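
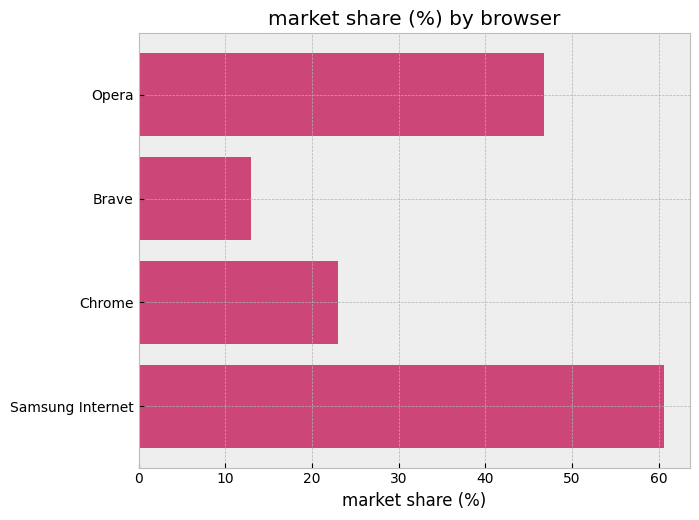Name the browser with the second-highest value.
Opera

Top 3: Samsung Internet ≈ 60, Opera ≈ 50, Chrome ≈ 20.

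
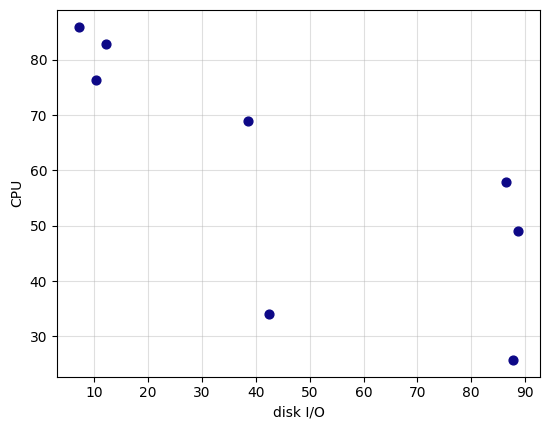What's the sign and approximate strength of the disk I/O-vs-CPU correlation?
Points are negatively correlated; strong (|r| ≈ 0.8).

negative, strong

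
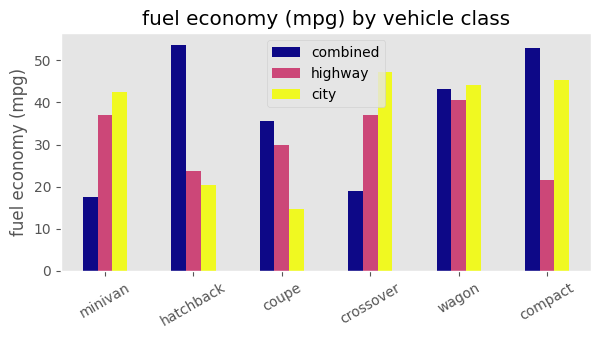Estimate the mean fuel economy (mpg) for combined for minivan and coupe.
(20 + 35) / 2 ≈ 28.

≈ 28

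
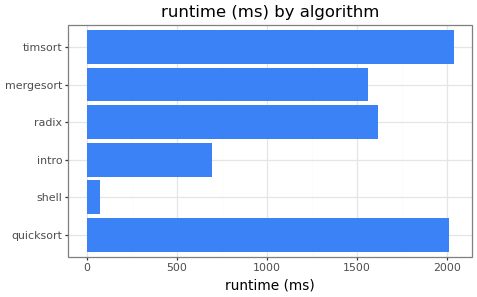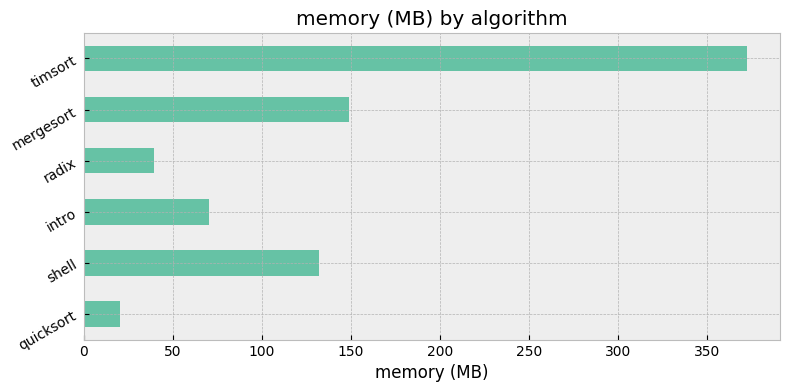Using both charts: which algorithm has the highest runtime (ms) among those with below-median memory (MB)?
quicksort

Chart 2 median memory (MB) ≈ 100; below-median algorithms: quicksort, intro, radix. Among those, quicksort has the highest runtime (ms) (≈ 2000).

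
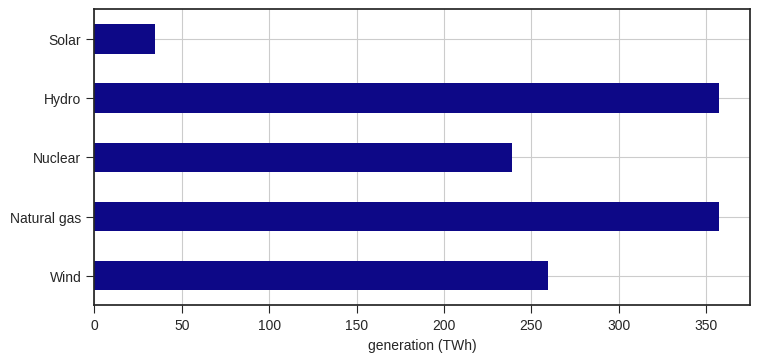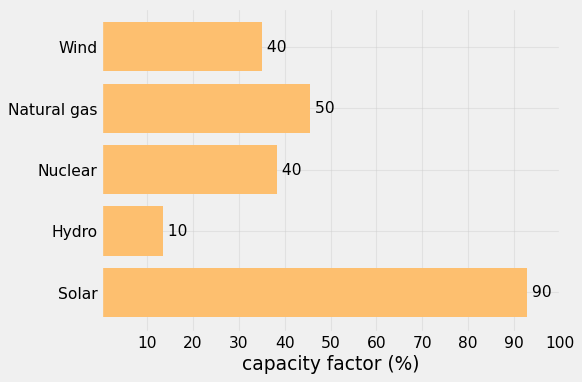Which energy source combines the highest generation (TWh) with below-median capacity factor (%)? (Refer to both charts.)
Hydro

Chart 2 median capacity factor (%) ≈ 40; below-median energy sources: Wind, Hydro. Among those, Hydro has the highest generation (TWh) (≈ 350).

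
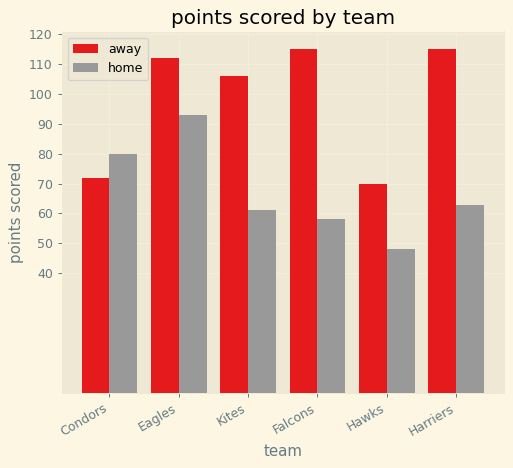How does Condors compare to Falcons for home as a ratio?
Condors ≈ 80, Falcons ≈ 60; 80/60 ≈ 1.33.

≈ 1.33×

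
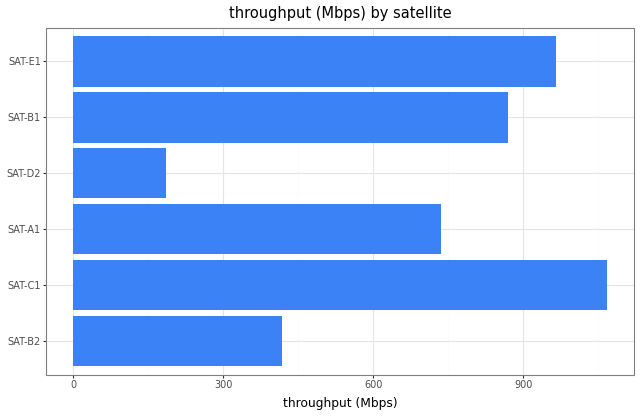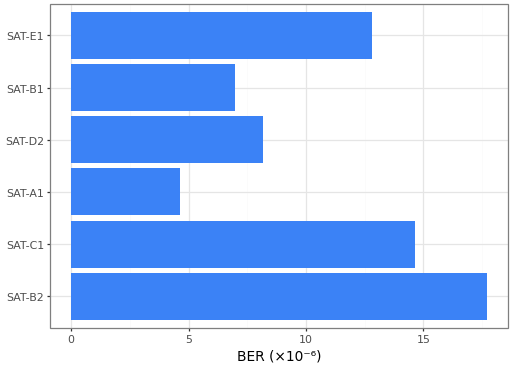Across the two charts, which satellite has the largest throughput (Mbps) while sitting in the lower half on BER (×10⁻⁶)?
SAT-B1

Chart 2 median BER (×10⁻⁶) ≈ 10; below-median satellites: SAT-A1, SAT-D2, SAT-B1. Among those, SAT-B1 has the highest throughput (Mbps) (≈ 900).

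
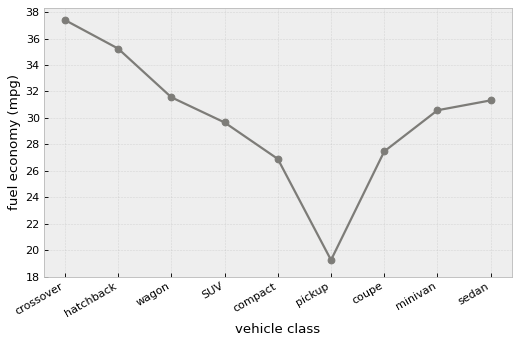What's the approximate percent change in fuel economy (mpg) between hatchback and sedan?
≈ -11.1%

hatchback ≈ 36, sedan ≈ 32; (32 − 36) / 36 ≈ -11.1%.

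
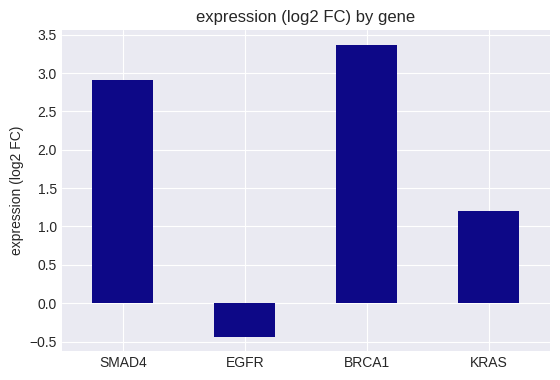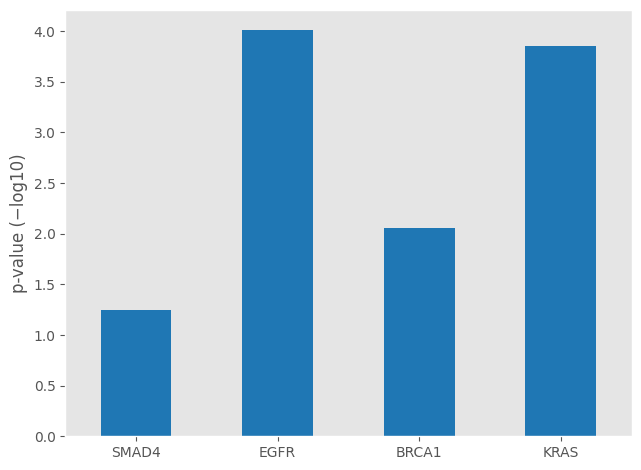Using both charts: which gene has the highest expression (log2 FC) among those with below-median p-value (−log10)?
Chart 2 median p-value (−log10) ≈ 3; below-median genes: SMAD4, BRCA1. Among those, BRCA1 has the highest expression (log2 FC) (≈ 3.5).

BRCA1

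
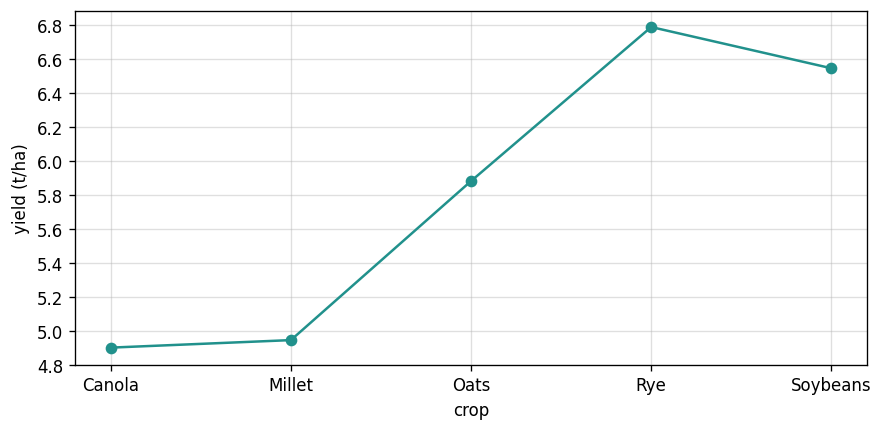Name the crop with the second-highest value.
Top 3: Rye ≈ 6.8, Soybeans ≈ 6.6, Oats ≈ 5.8.

Soybeans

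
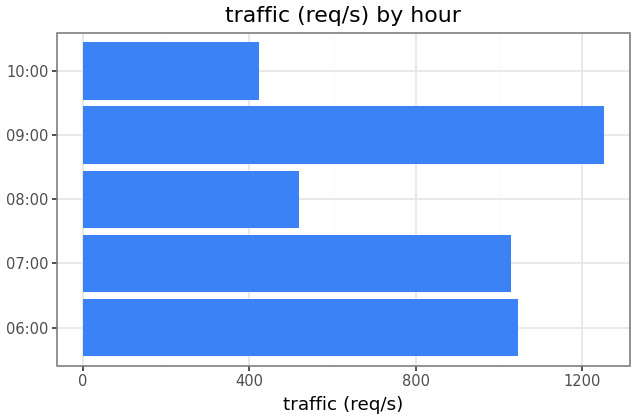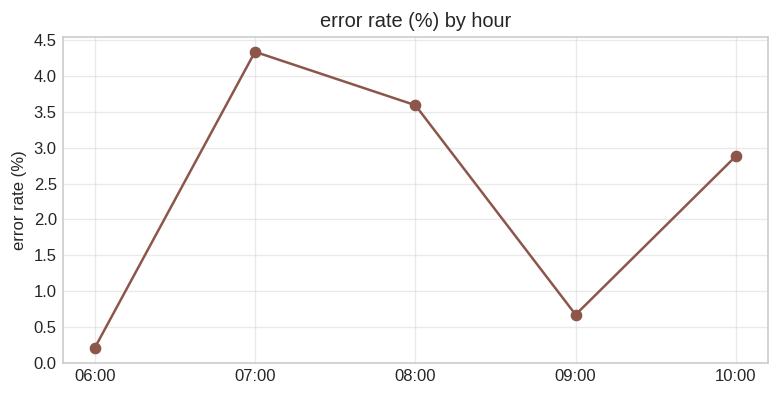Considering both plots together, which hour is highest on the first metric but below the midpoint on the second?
09:00

Chart 2 median error rate (%) ≈ 3; below-median hours: 06:00, 09:00. Among those, 09:00 has the highest traffic (req/s) (≈ 1200).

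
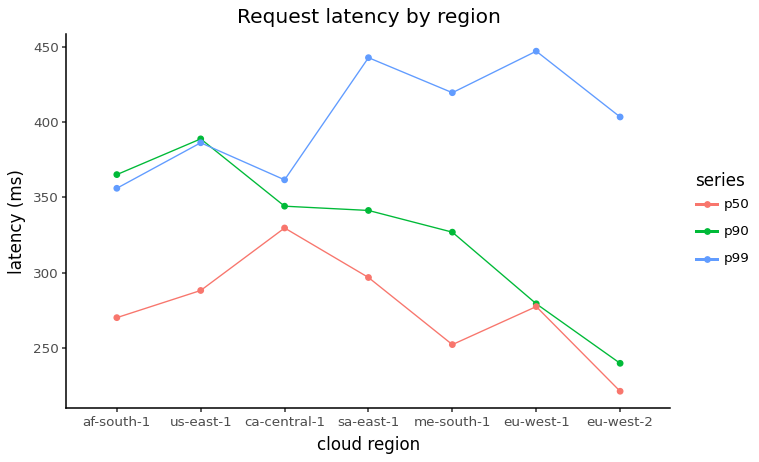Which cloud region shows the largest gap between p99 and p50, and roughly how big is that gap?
eu-west-2: p99 ≈ 400, p50 ≈ 220 → gap ≈ 180. Next-largest (eu-west-1) is only ≈ 160.

eu-west-2, ≈ 180 ms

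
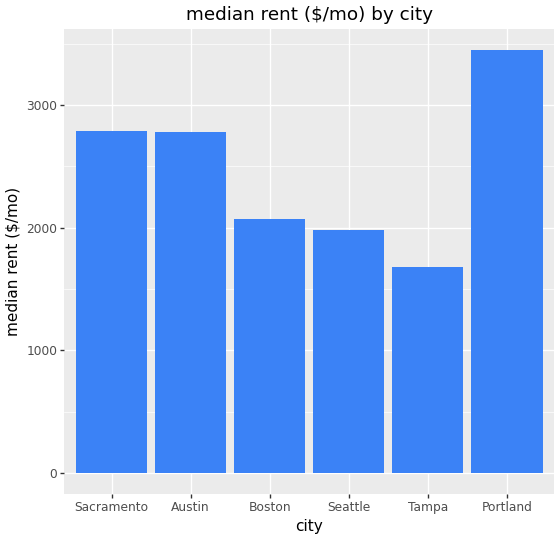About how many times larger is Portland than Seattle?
≈ 1.75×

Portland ≈ 3500, Seattle ≈ 2000; 3500/2000 ≈ 1.75.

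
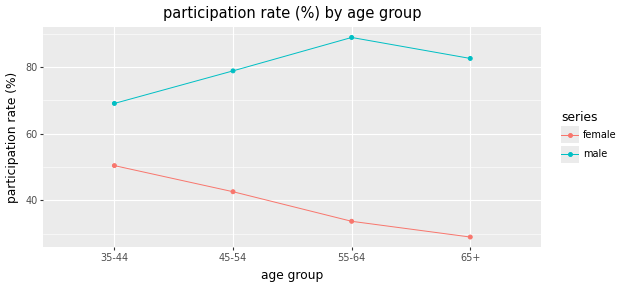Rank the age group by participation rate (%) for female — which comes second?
Top 3 for female: 35-44 ≈ 50, 45-54 ≈ 45, 55-64 ≈ 35.

45-54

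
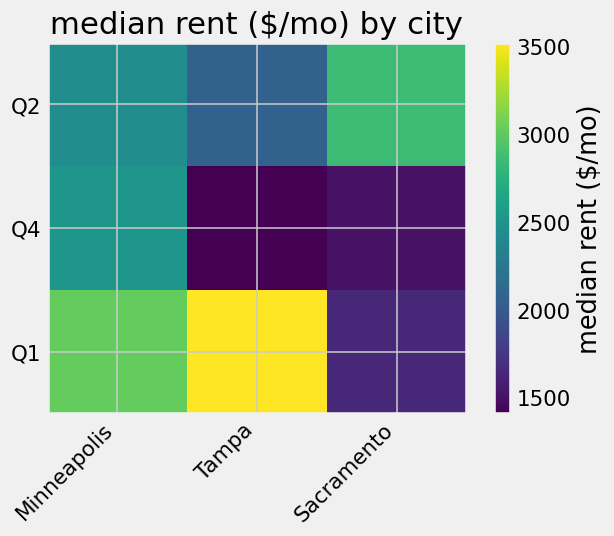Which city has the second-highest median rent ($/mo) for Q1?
Minneapolis

Top 3 for Q1: Tampa ≈ 3600, Minneapolis ≈ 3000, Sacramento ≈ 1600.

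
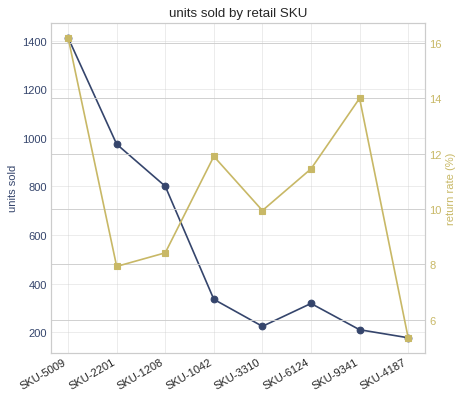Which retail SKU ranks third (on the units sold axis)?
Top 4 (on the units sold axis): SKU-5009 ≈ 1400, SKU-2201 ≈ 1000, SKU-1208 ≈ 800, SKU-1042 ≈ 400.

SKU-1208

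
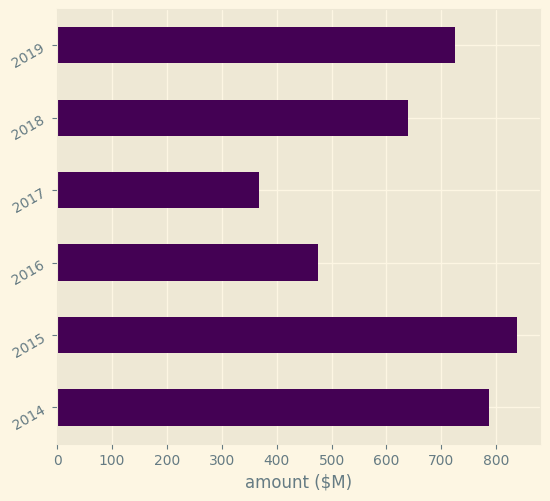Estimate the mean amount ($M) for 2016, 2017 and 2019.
(500 + 400 + 700) / 3 ≈ 533.

≈ 533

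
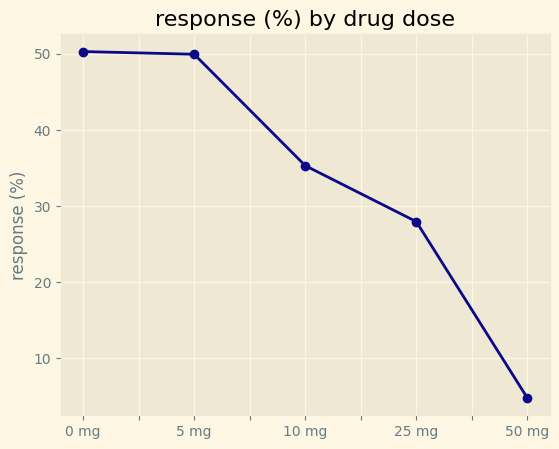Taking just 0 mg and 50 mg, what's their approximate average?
(50 + 5) / 2 ≈ 28.

≈ 28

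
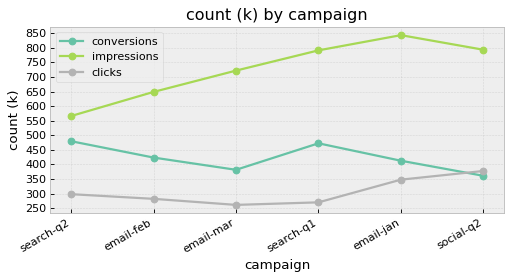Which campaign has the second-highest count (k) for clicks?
Top 3 for clicks: social-q2 ≈ 400, email-jan ≈ 350, search-q2 ≈ 300.

email-jan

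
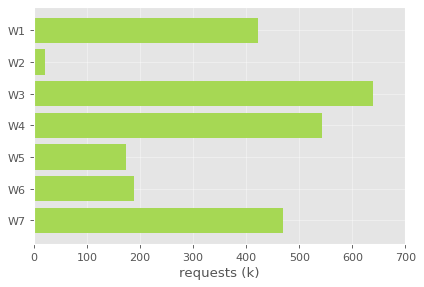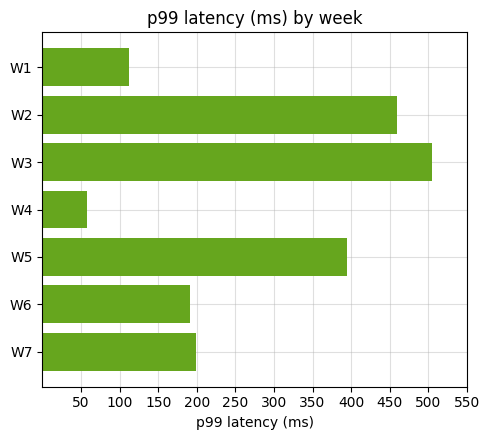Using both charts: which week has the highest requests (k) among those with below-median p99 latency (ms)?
Chart 2 median p99 latency (ms) ≈ 200; below-median weeks: W1, W4, W6. Among those, W4 has the highest requests (k) (≈ 500).

W4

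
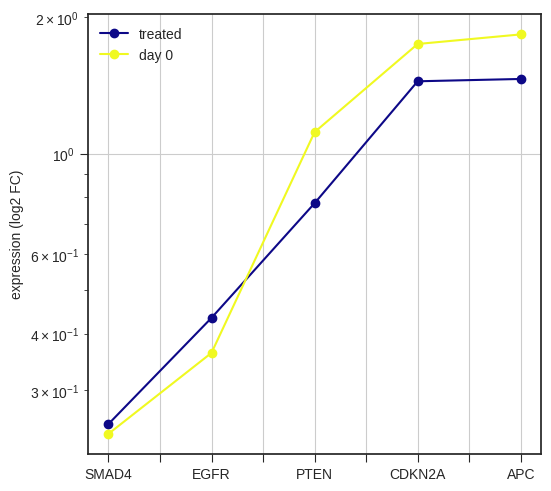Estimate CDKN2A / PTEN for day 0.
CDKN2A ≈ 1.8, PTEN ≈ 1.2; 1.8/1.2 ≈ 1.5.

≈ 1.5×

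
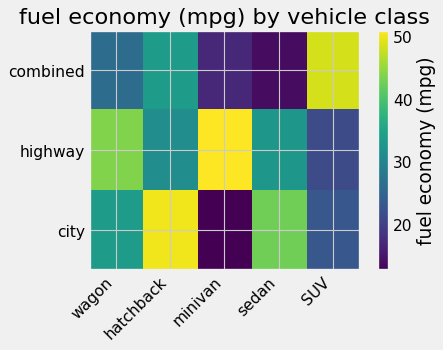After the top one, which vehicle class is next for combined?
hatchback

Top 3 for combined: SUV ≈ 50, hatchback ≈ 35, wagon ≈ 25.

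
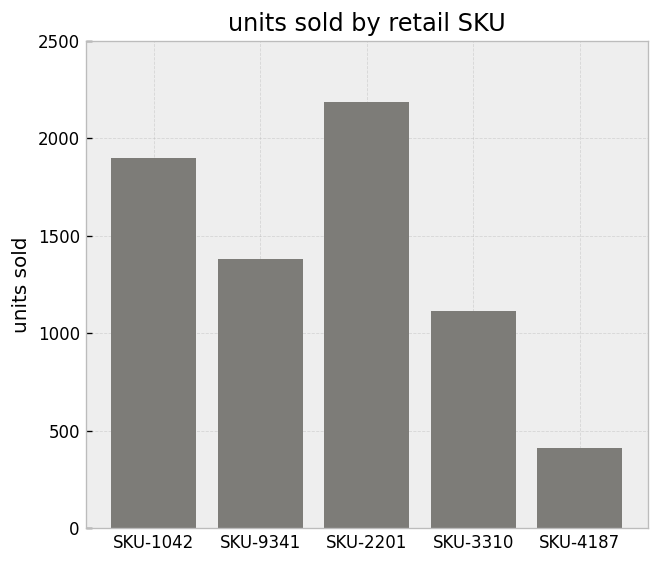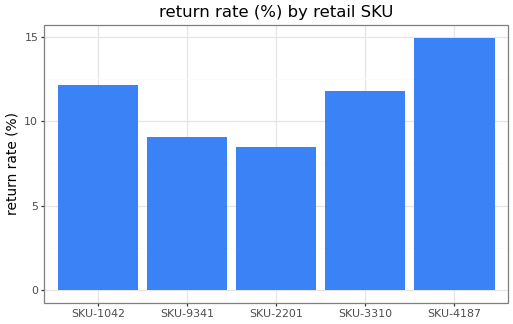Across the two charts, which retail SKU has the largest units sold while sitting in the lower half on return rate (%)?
Chart 2 median return rate (%) ≈ 12; below-median retail SKUs: SKU-9341, SKU-2201. Among those, SKU-2201 has the highest units sold (≈ 2000).

SKU-2201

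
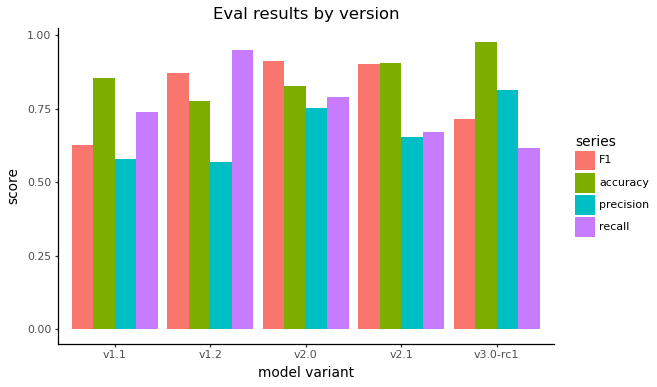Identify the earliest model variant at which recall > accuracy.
v1.1: recall ≈ 0.7 vs accuracy ≈ 0.9 (not yet); v1.2: recall ≈ 0.9 vs accuracy ≈ 0.8 (first crossover).

v1.2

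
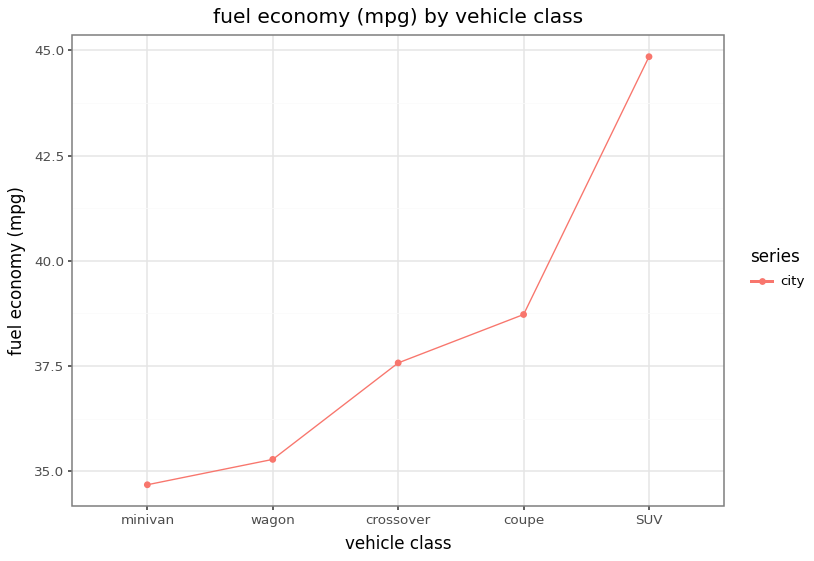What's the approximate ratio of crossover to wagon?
crossover ≈ 38, wagon ≈ 35; 38/35 ≈ 1.09.

≈ 1.09×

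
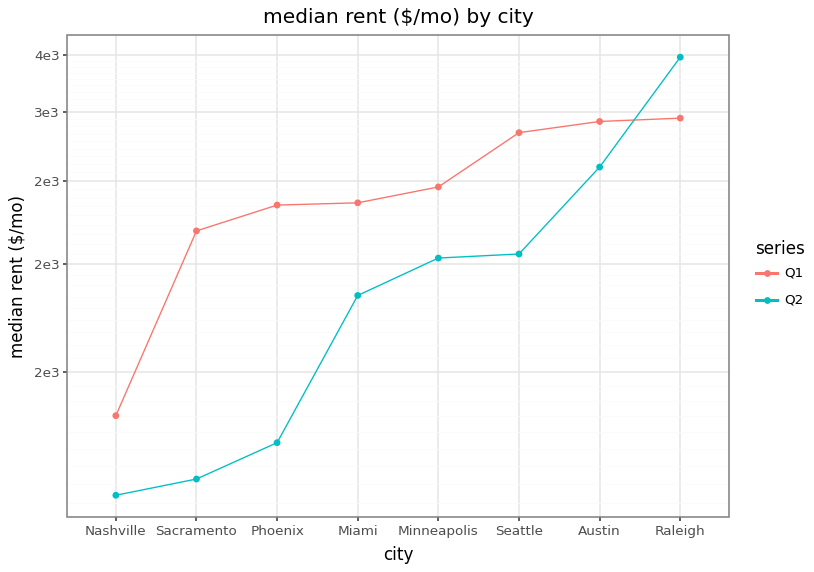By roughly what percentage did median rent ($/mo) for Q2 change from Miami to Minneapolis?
Miami ≈ 1800, Minneapolis ≈ 2000; (2000 − 1800) / 1800 ≈ +11.1%.

≈ +11.1%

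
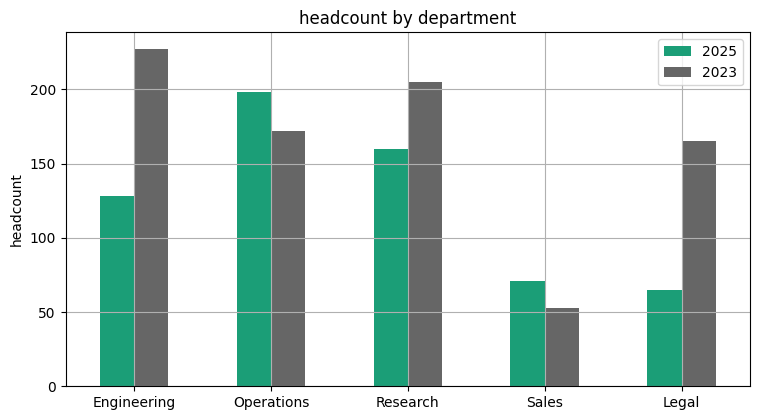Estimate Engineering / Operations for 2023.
≈ 1.22×

Engineering ≈ 220, Operations ≈ 180; 220/180 ≈ 1.22.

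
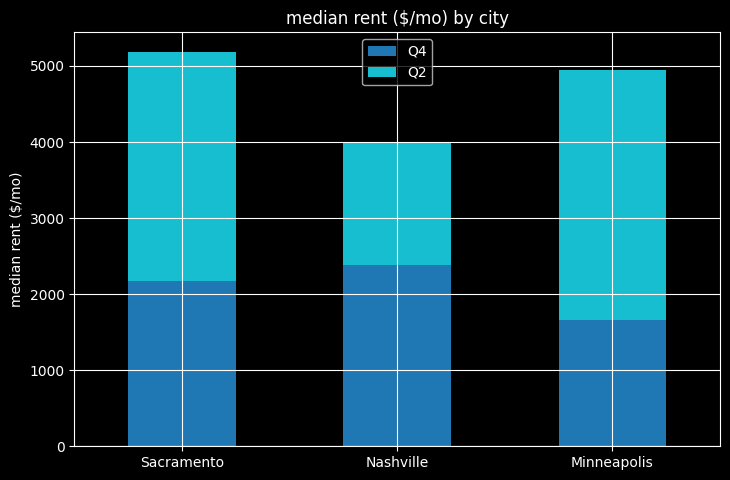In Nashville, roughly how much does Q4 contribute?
Q4 top ≈ 2500, bottom ≈ 0; segment ≈ 2500.

≈ 2500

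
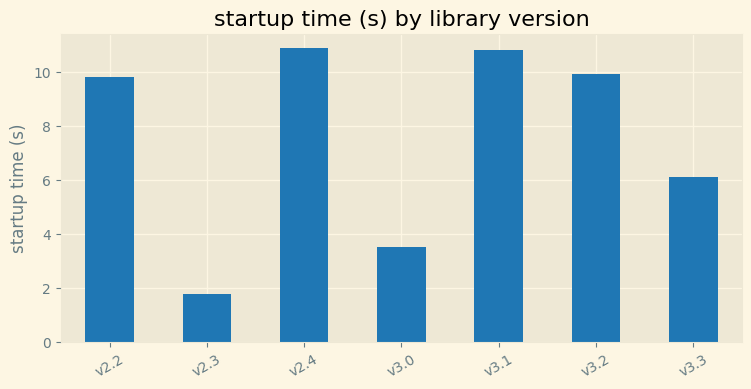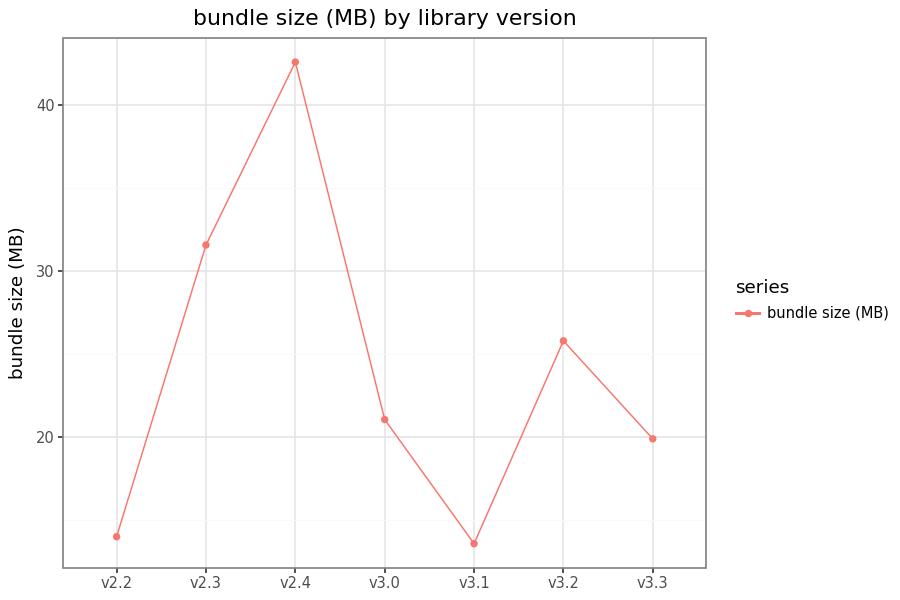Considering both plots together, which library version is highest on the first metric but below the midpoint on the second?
v3.1

Chart 2 median bundle size (MB) ≈ 20; below-median library versions: v2.2, v3.1, v3.3. Among those, v3.1 has the highest startup time (s) (≈ 11).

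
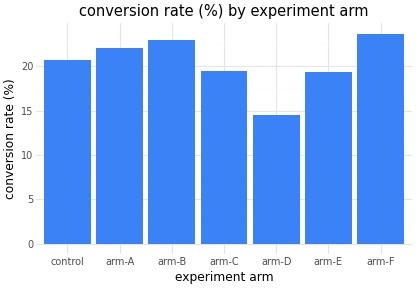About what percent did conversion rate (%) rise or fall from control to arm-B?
control ≈ 20, arm-B ≈ 22; (22 − 20) / 20 ≈ +10%.

≈ +10%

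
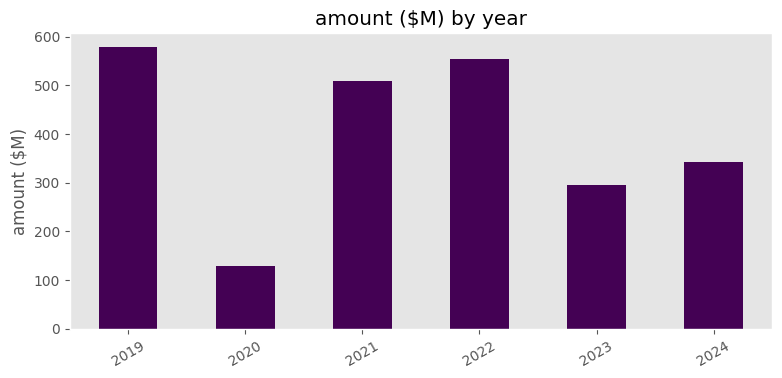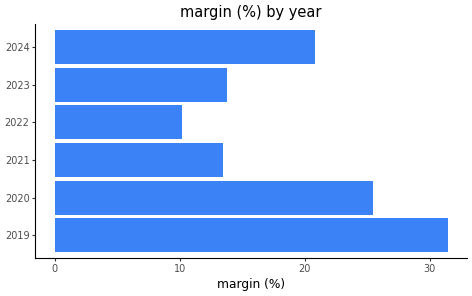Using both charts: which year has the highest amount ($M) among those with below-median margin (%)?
Chart 2 median margin (%) ≈ 15; below-median years: 2021, 2022, 2023. Among those, 2022 has the highest amount ($M) (≈ 600).

2022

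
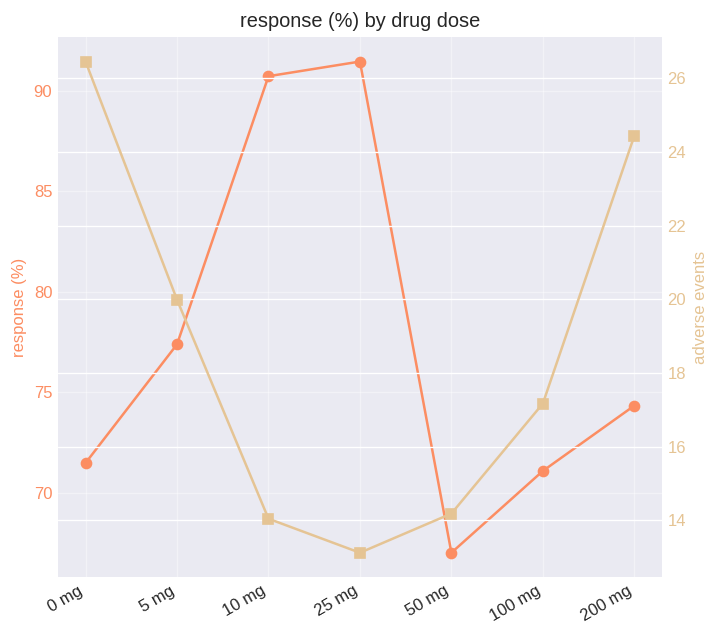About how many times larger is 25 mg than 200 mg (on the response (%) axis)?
≈ 1.2×

25 mg ≈ 90, 200 mg ≈ 75; 90/75 ≈ 1.2.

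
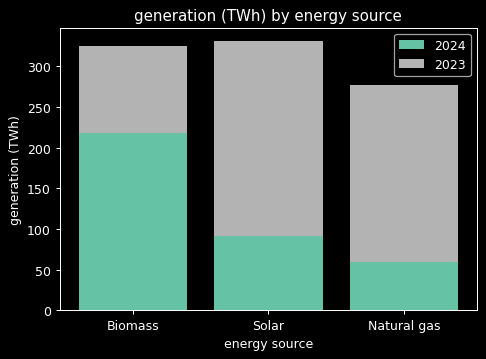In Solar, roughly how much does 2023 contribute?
2023 top ≈ 350, bottom ≈ 100; segment ≈ 250.

≈ 250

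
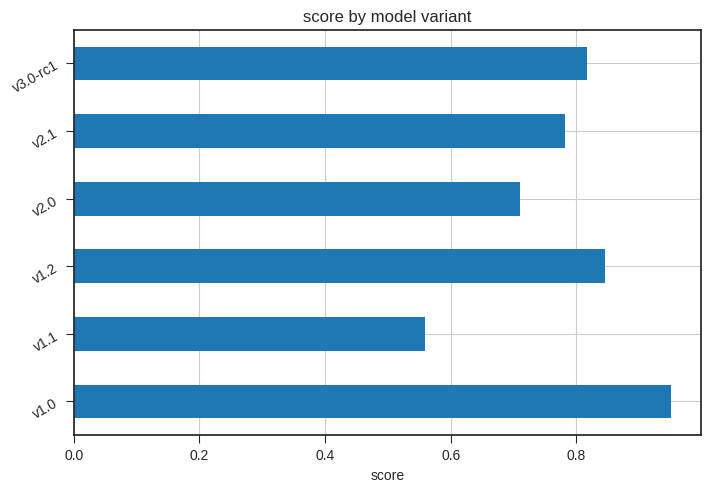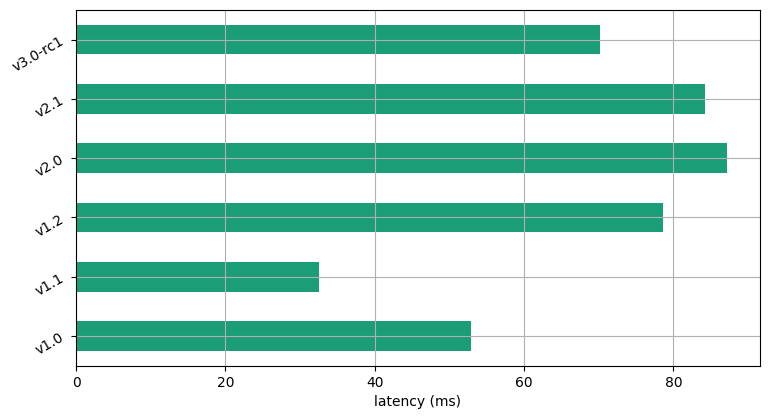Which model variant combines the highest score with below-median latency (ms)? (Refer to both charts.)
v1.0

Chart 2 median latency (ms) ≈ 70; below-median model variants: v1.0, v1.1, v3.0-rc1. Among those, v1.0 has the highest score (≈ 1).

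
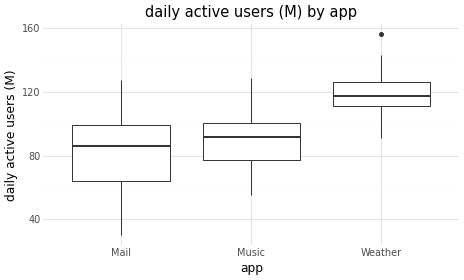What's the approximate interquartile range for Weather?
Q3 ≈ 125, Q1 ≈ 110; IQR ≈ 15.

≈ 15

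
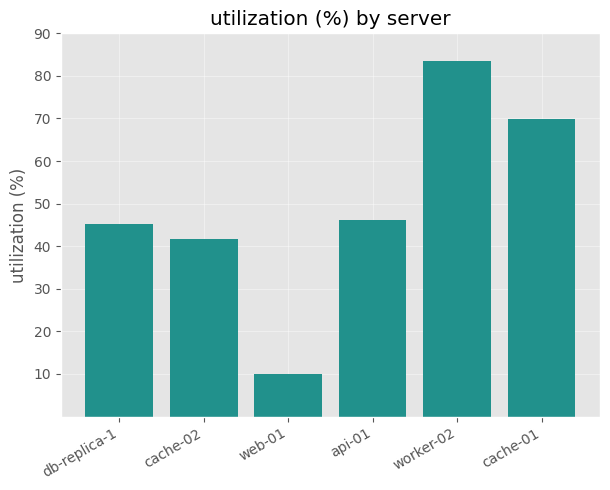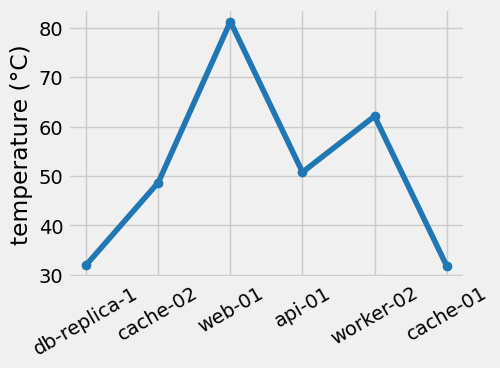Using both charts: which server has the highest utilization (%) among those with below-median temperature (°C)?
cache-01

Chart 2 median temperature (°C) ≈ 50; below-median servers: db-replica-1, cache-02, cache-01. Among those, cache-01 has the highest utilization (%) (≈ 70).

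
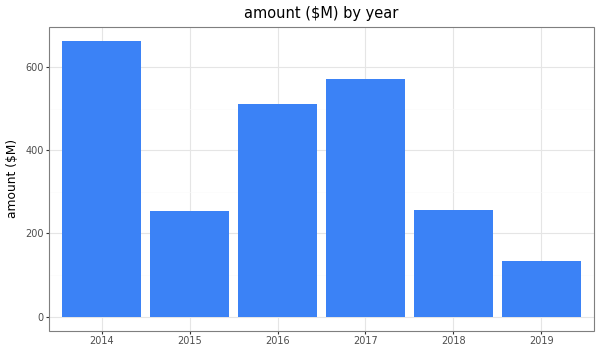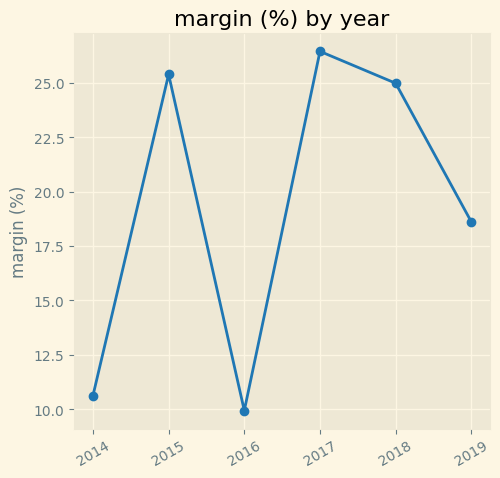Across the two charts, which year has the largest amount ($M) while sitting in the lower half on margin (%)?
Chart 2 median margin (%) ≈ 20; below-median years: 2014, 2016, 2019. Among those, 2014 has the highest amount ($M) (≈ 700).

2014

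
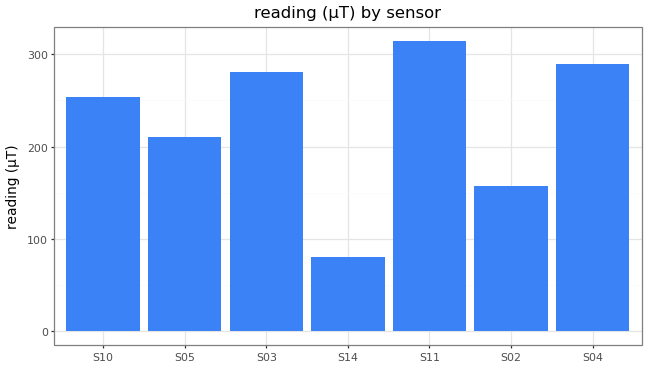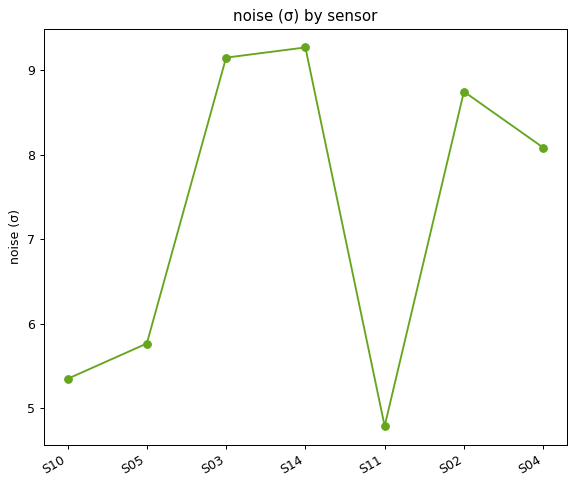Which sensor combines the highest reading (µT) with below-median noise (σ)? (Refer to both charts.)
Chart 2 median noise (σ) ≈ 8; below-median sensors: S10, S05, S11. Among those, S11 has the highest reading (µT) (≈ 300).

S11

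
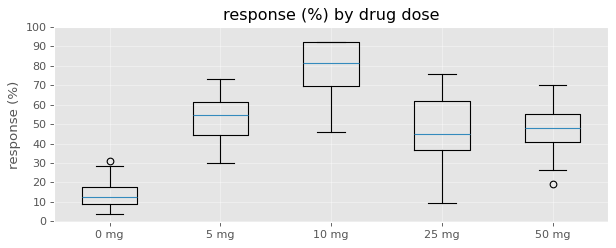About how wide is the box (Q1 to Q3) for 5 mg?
≈ 20

Q3 ≈ 60, Q1 ≈ 40; IQR ≈ 20.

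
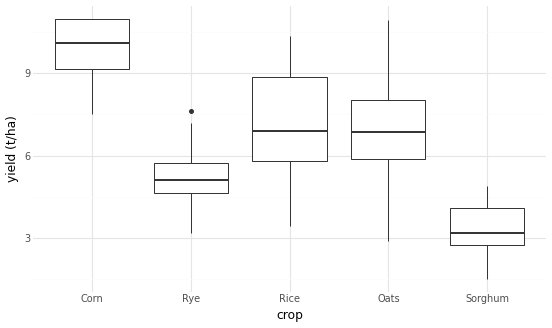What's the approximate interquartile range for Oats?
Q3 ≈ 8, Q1 ≈ 6; IQR ≈ 2.

≈ 2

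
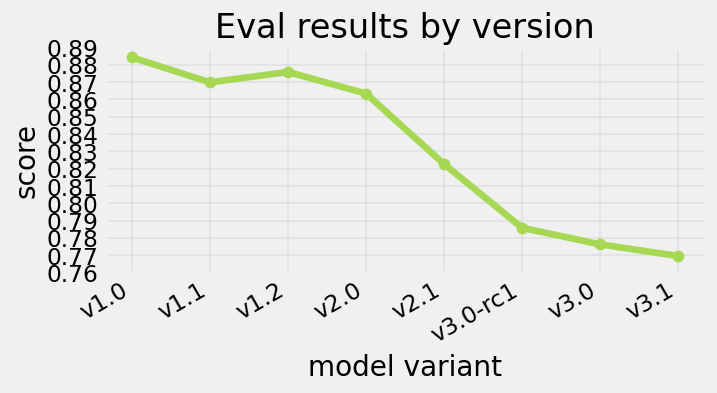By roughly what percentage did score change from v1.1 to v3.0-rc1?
v1.1 ≈ 0.87, v3.0-rc1 ≈ 0.79; (0.79 − 0.87) / 0.87 ≈ -9.2%.

≈ -9.2%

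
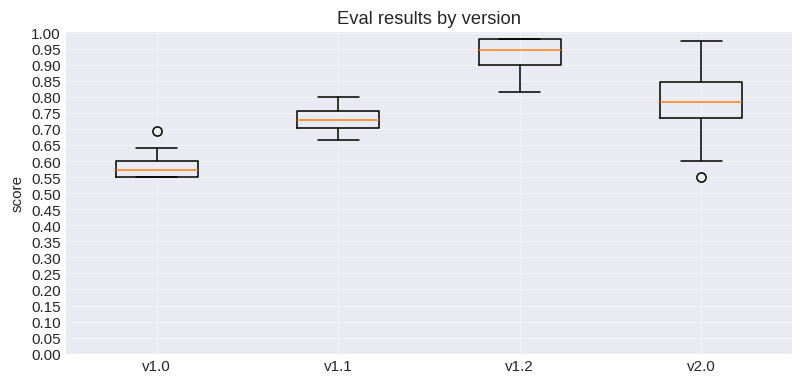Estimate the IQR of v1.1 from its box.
Q3 ≈ 0.75, Q1 ≈ 0.70; IQR ≈ 0.05.

≈ 0.05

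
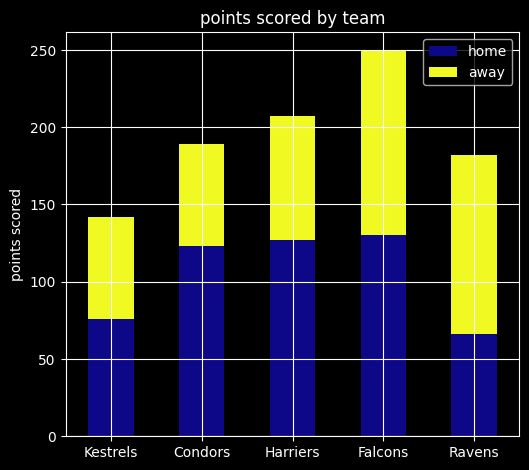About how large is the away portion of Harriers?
away top ≈ 200, bottom ≈ 125; segment ≈ 75.

≈ 75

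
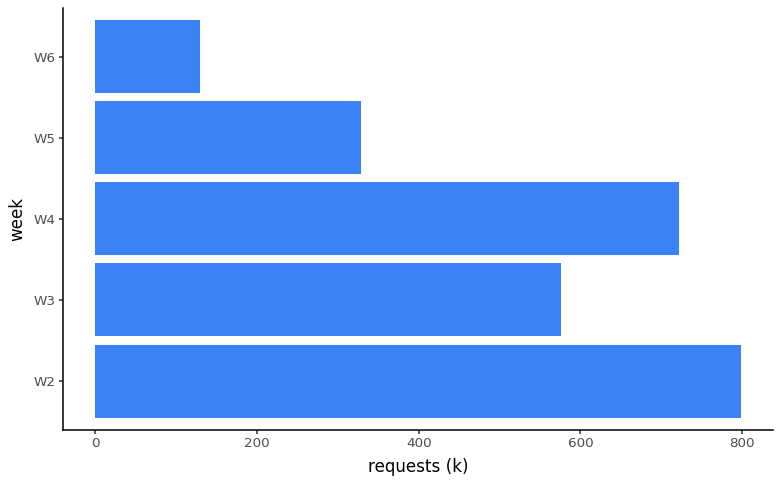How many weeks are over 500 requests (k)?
Above 500: W2, W3, W4.

3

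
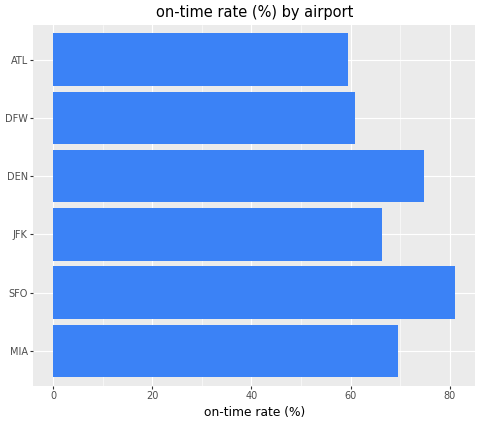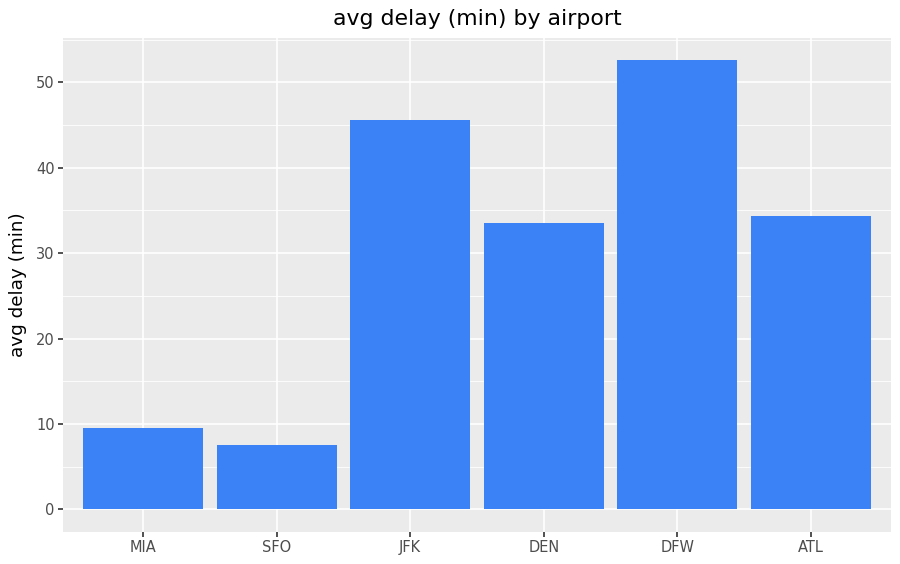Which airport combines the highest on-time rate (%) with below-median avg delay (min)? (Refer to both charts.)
SFO

Chart 2 median avg delay (min) ≈ 35; below-median airports: MIA, SFO, DEN. Among those, SFO has the highest on-time rate (%) (≈ 80).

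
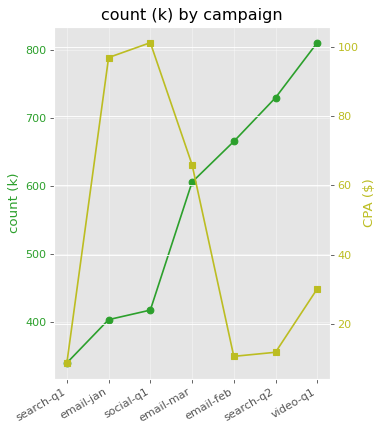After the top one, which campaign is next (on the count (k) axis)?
search-q2

Top 3 (on the count (k) axis): video-q1 ≈ 800, search-q2 ≈ 750, email-feb ≈ 650.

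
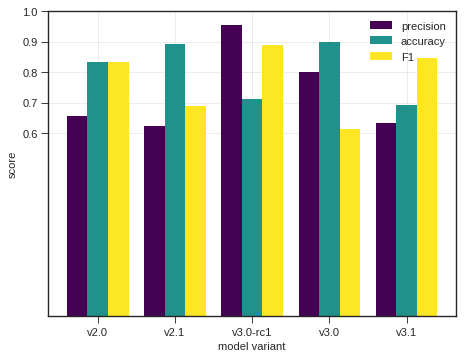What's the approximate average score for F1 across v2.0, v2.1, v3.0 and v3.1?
≈ 0.73

(0.8 + 0.7 + 0.6 + 0.8) / 4 ≈ 0.73.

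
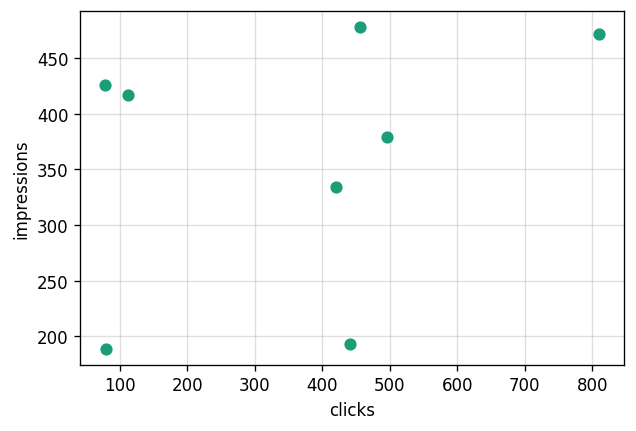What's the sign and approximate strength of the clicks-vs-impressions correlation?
Points are positively correlated; weak (|r| ≈ 0.3).

positive, weak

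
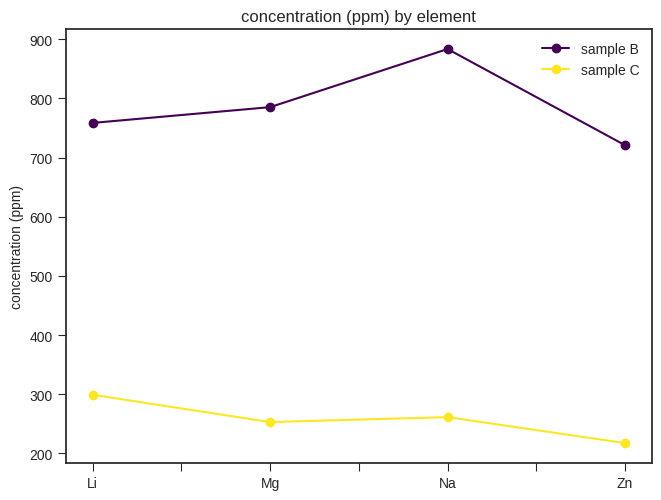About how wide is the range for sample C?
≈ 100

Max Li ≈ 300, min Zn ≈ 200; range ≈ 100.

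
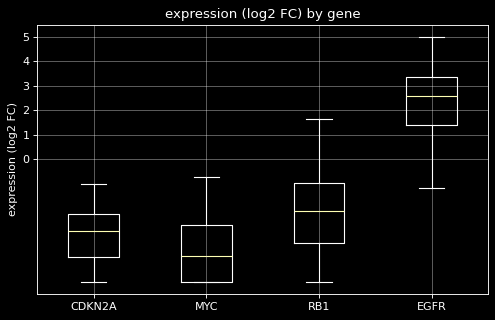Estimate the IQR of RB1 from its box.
≈ 2

Q3 ≈ -1, Q1 ≈ -3; IQR ≈ 2.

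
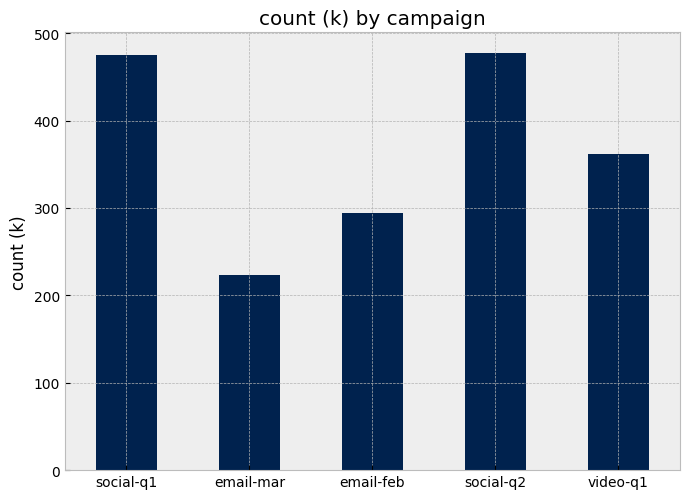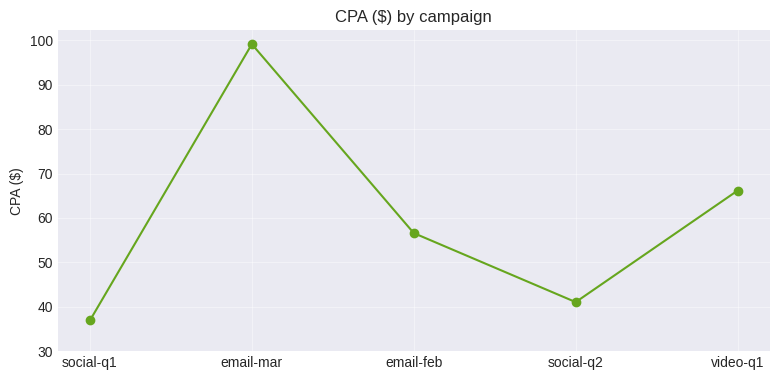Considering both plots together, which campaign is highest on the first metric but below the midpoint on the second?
Chart 2 median CPA ($) ≈ 60; below-median campaigns: social-q1, social-q2. Among those, social-q2 has the highest count (k) (≈ 500).

social-q2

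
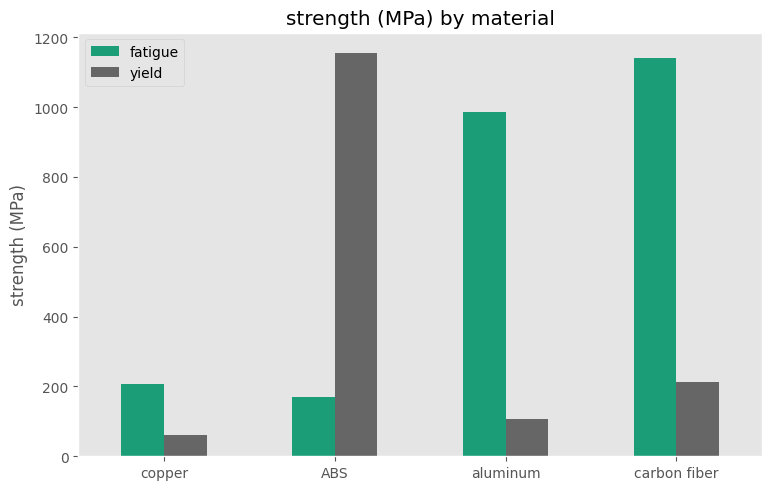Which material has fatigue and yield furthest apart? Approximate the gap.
ABS, ≈ 1000 MPa

ABS: fatigue ≈ 200, yield ≈ 1200 → gap ≈ 1000. Next-largest (carbon fiber) is only ≈ 900.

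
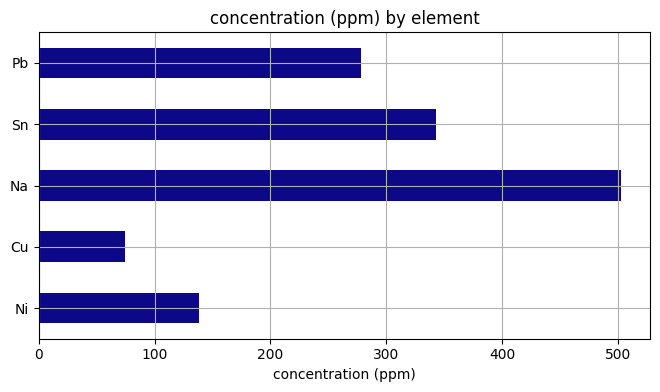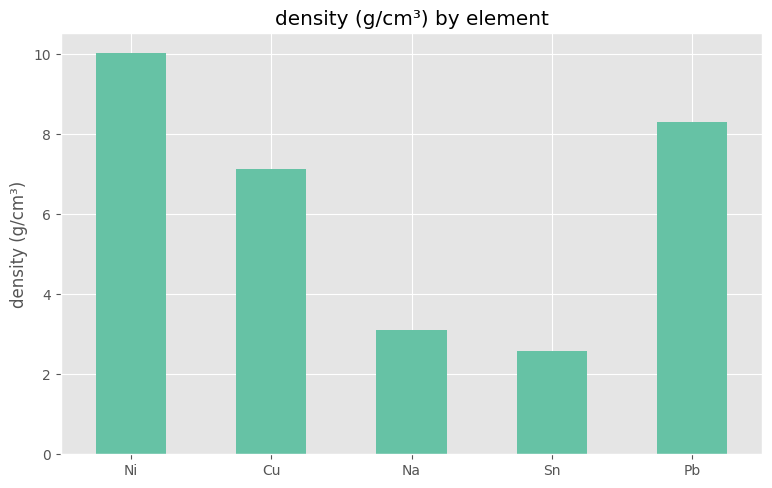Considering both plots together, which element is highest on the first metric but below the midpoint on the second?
Chart 2 median density (g/cm³) ≈ 7; below-median elements: Na, Sn. Among those, Na has the highest concentration (ppm) (≈ 500).

Na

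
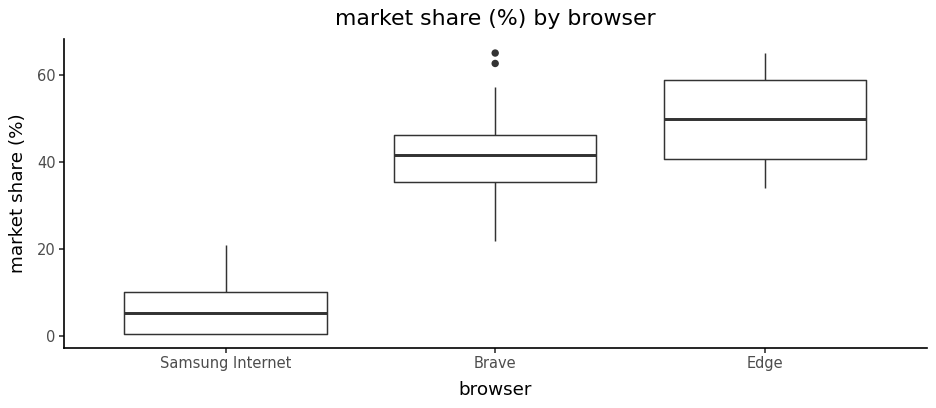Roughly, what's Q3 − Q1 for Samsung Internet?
Q3 ≈ 10, Q1 ≈ 0; IQR ≈ 10.

≈ 10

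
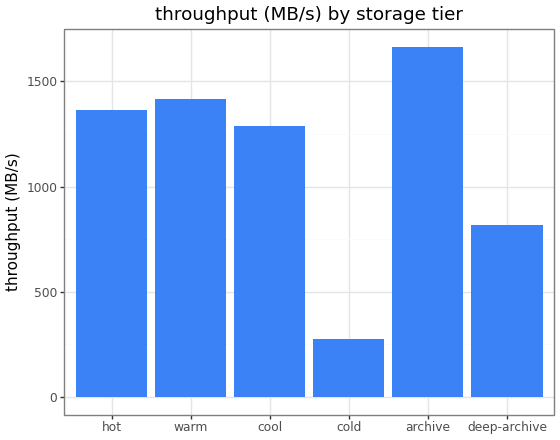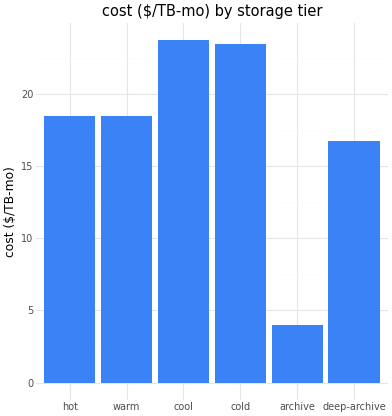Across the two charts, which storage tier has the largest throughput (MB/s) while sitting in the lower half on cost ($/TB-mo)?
archive

Chart 2 median cost ($/TB-mo) ≈ 20; below-median storage tiers: warm, archive, deep-archive. Among those, archive has the highest throughput (MB/s) (≈ 1600).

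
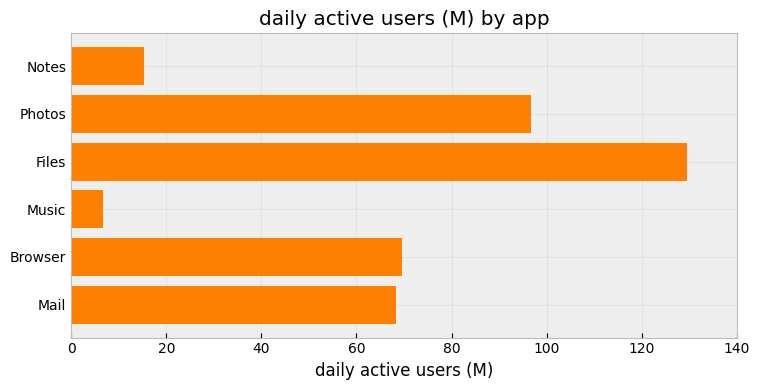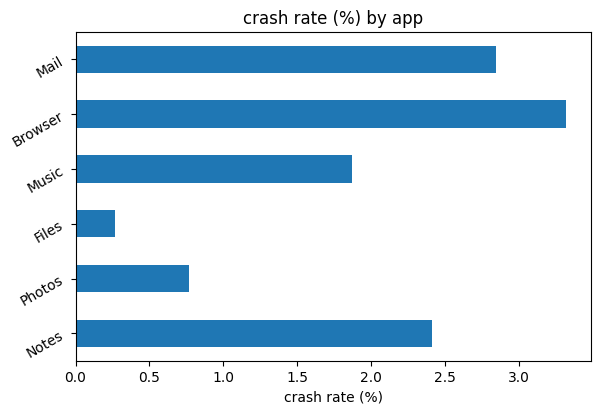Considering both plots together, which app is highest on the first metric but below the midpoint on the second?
Chart 2 median crash rate (%) ≈ 2; below-median apps: Photos, Files, Music. Among those, Files has the highest daily active users (M) (≈ 120).

Files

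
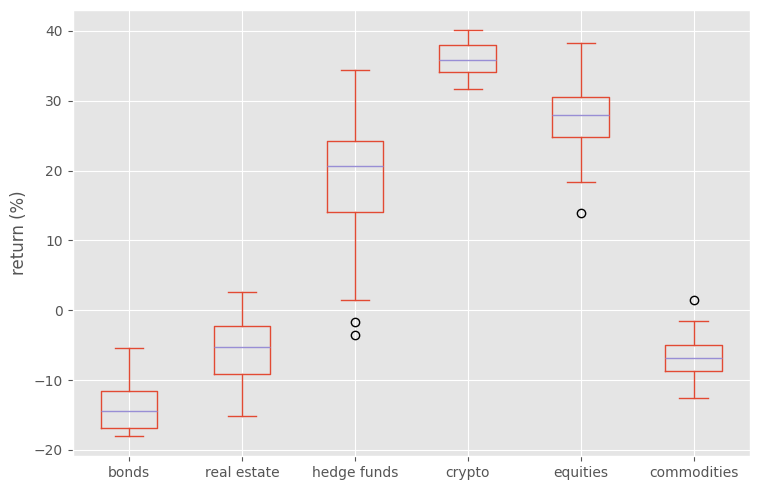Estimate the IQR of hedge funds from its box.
≈ 10

Q3 ≈ 25, Q1 ≈ 15; IQR ≈ 10.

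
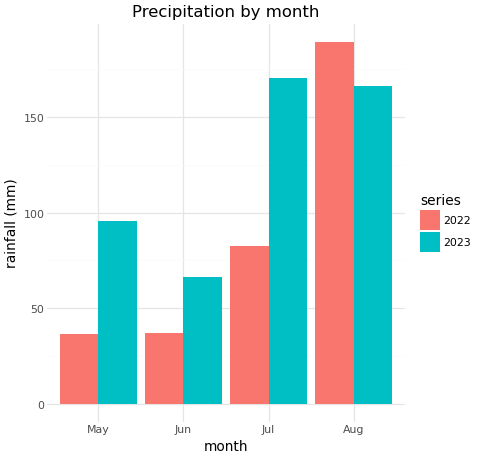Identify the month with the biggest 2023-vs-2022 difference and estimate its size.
Jul, ≈ 100 mm

Jul: 2023 ≈ 180, 2022 ≈ 80 → gap ≈ 100. Next-largest (May) is only ≈ 60.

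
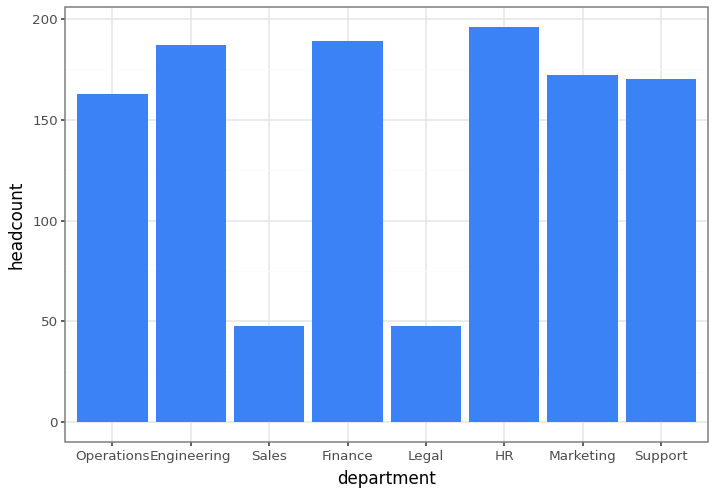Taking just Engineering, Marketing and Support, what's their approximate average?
(180 + 180 + 160) / 3 ≈ 173.

≈ 173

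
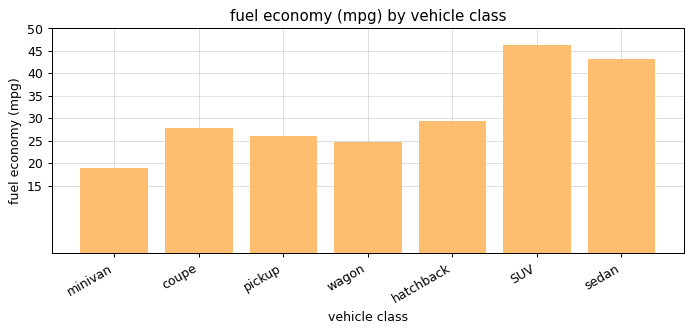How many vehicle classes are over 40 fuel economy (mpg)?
2

Above 40: SUV, sedan.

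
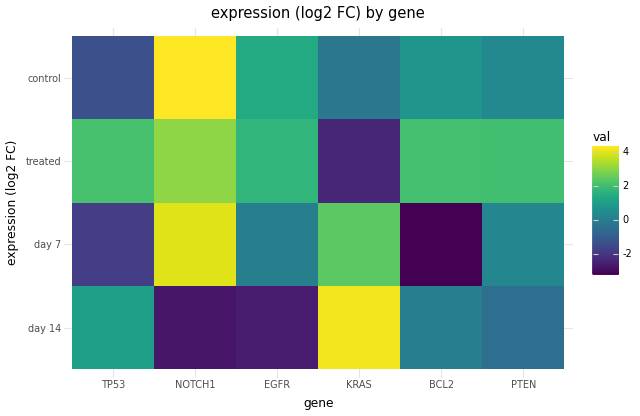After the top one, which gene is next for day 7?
KRAS

Top 3 for day 7: NOTCH1 ≈ 4, KRAS ≈ 2, PTEN ≈ 0.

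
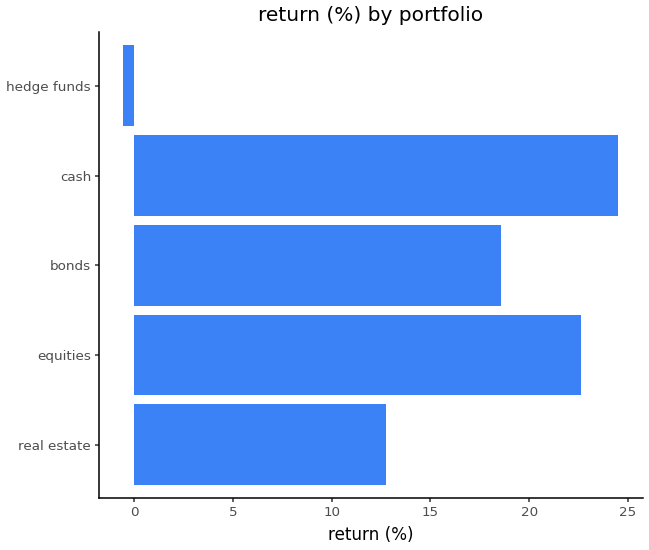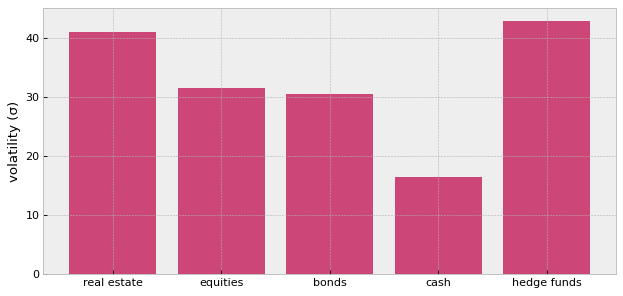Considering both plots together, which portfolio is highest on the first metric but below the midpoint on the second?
Chart 2 median volatility (σ) ≈ 30; below-median portfolios: bonds, cash. Among those, cash has the highest return (%) (≈ 25).

cash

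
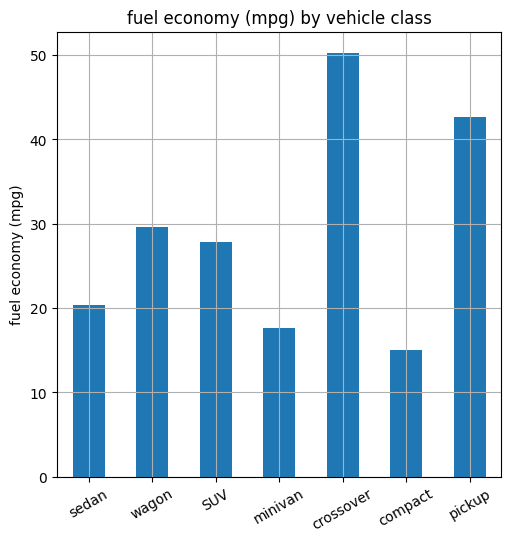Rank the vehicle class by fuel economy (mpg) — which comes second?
pickup

Top 3: crossover ≈ 50, pickup ≈ 45, wagon ≈ 30.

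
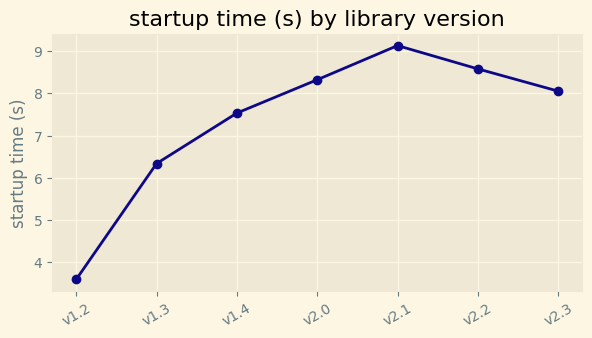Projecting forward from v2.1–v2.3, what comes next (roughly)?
Last three: 9.0, 8.5, 8.0 → slope ≈ -0.5/step → next ≈ 7.5.

≈ 7.5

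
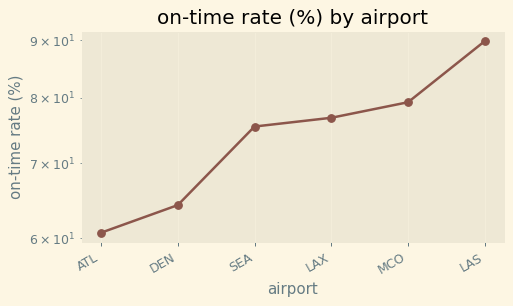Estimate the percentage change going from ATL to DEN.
ATL ≈ 60, DEN ≈ 65; (65 − 60) / 60 ≈ +8.3%.

≈ +8.3%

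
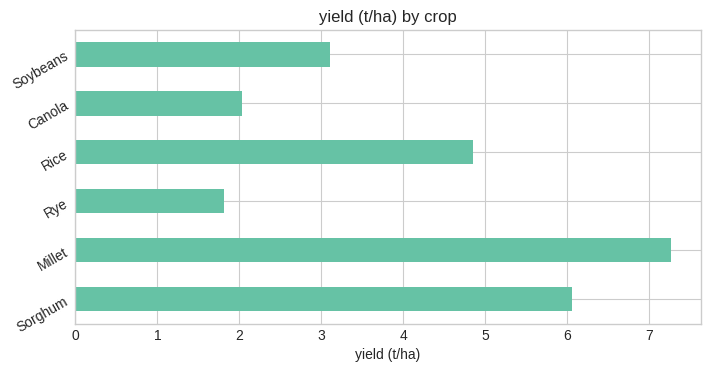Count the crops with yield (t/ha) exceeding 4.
Above 4: Sorghum, Millet, Rice.

3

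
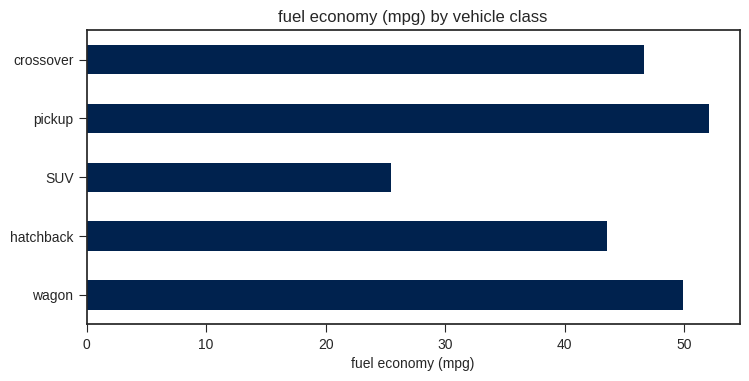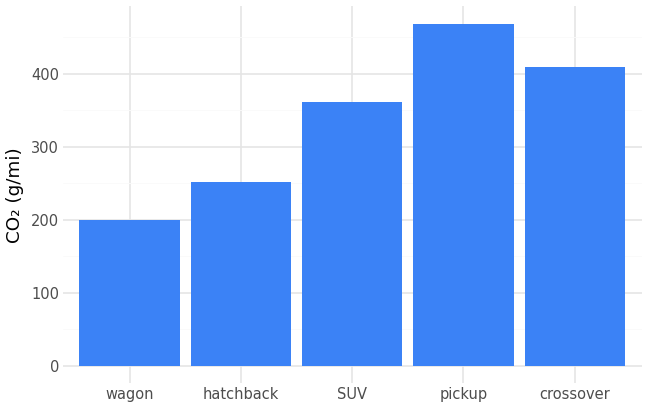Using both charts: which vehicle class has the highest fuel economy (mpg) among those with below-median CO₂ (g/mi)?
wagon

Chart 2 median CO₂ (g/mi) ≈ 350; below-median vehicle classes: wagon, hatchback. Among those, wagon has the highest fuel economy (mpg) (≈ 50).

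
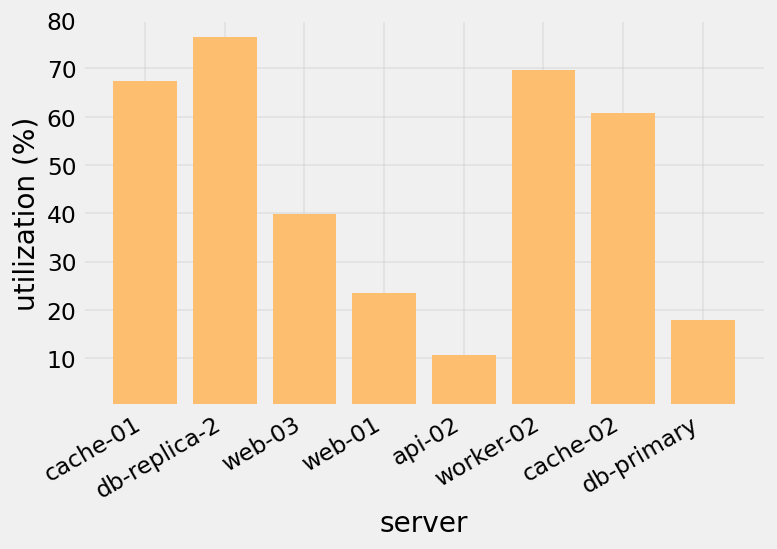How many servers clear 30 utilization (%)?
Above 30: cache-01, db-replica-2, web-03, worker-02, cache-02.

5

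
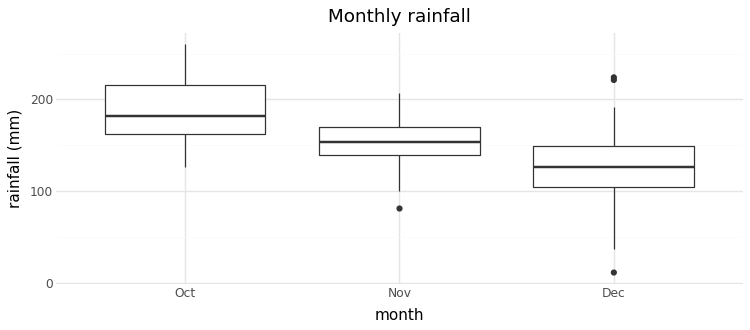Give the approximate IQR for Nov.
Q3 ≈ 170, Q1 ≈ 140; IQR ≈ 30.

≈ 30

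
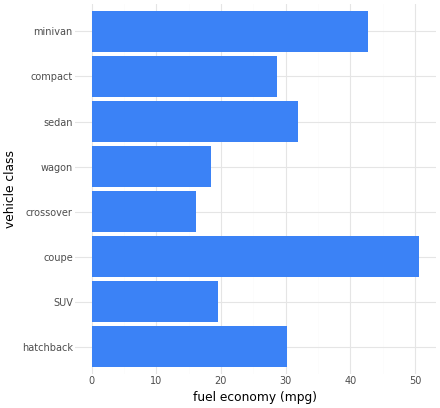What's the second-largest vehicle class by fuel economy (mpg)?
Top 3: coupe ≈ 50, minivan ≈ 45, sedan ≈ 30.

minivan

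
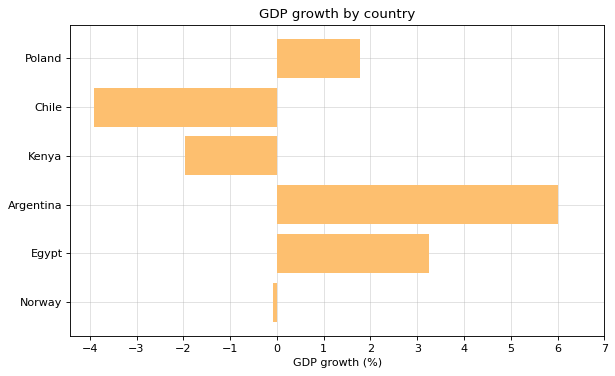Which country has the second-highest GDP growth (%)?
Top 3: Argentina ≈ 6, Egypt ≈ 3, Poland ≈ 2.

Egypt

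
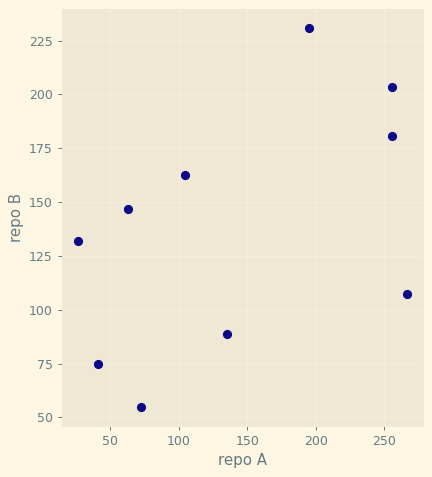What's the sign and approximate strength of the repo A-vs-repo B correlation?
positive, moderate

Points are positively correlated; moderate (|r| ≈ 0.5).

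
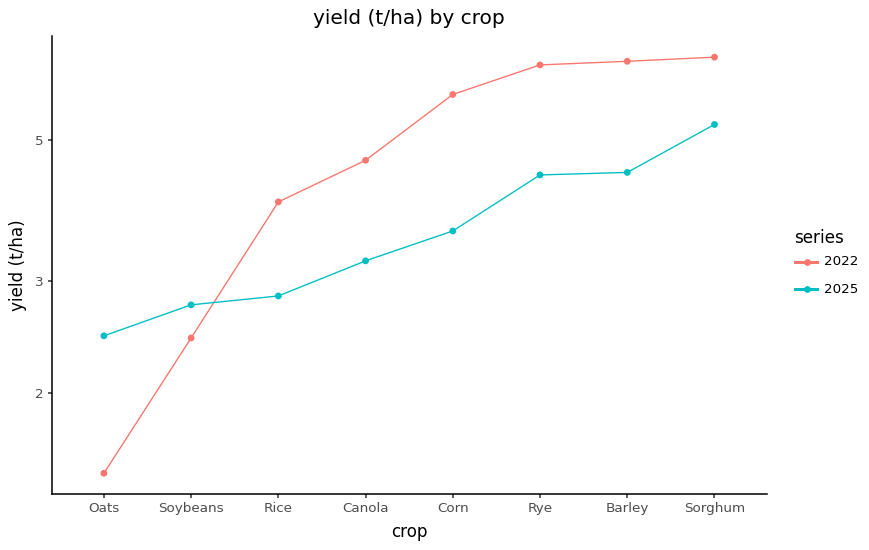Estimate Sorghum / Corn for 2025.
Sorghum ≈ 5.5, Corn ≈ 3.5; 5.5/3.5 ≈ 1.57.

≈ 1.57×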